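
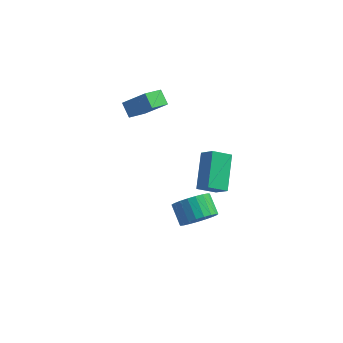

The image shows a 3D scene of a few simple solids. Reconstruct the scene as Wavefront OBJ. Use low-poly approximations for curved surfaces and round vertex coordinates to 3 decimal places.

v -1.361 -0.963 1.581
v -1.793 -2.111 2.121
v -1.925 -0.469 2.18
v -2.358 -1.616 2.72
v -0.122 -0.904 2.7
v -0.555 -2.051 3.24
v -0.687 -0.409 3.299
v -1.119 -1.557 3.839
v 3.692 -4.335 -0.231
v 2.859 -4.913 0.332
v 3.32 -2.599 0.998
v 2.487 -3.177 1.562
v 4.413 -4.683 0.478
v 3.58 -5.261 1.042
v 4.041 -2.947 1.708
v 3.208 -3.525 2.271
v 2.51 -3.456 -3.889
v 3.355 -3.205 -3.318
v 2.615 -2.434 -2.56
v 1.77 -2.684 -3.131
v 3.36 -2.897 -3.627
v 2.62 -2.126 -2.87
v 3.218 -2.685 -3.981
v 2.478 -1.914 -3.224
v 2.953 -2.607 -4.32
v 2.213 -1.836 -3.562
v 2.612 -2.675 -4.584
v 1.872 -1.904 -3.826
v 2.254 -2.878 -4.727
v 1.513 -2.107 -3.97
v 1.939 -3.181 -4.726
v 1.199 -2.41 -3.969
v 1.724 -3.532 -4.58
v 0.983 -2.761 -3.823
v 1.644 -3.869 -4.314
v 0.904 -3.098 -3.557
v 1.714 -4.135 -3.975
v 0.974 -3.364 -3.218
v 1.922 -4.283 -3.621
v 1.182 -3.512 -2.864
v 2.231 -4.288 -3.313
v 1.491 -3.517 -2.556
v 2.589 -4.15 -3.105
v 1.849 -3.378 -2.347
v 2.933 -3.891 -3.032
v 2.193 -3.12 -2.275
v 3.204 -3.557 -3.107
v 2.464 -2.786 -2.35
f 2 4 1
f 5 2 1
f 1 4 3
f 3 5 1
f 2 8 4
f 6 2 5
f 6 8 2
f 4 8 3
f 7 5 3
f 3 8 7
f 7 6 5
f 8 6 7
f 10 12 9
f 13 10 9
f 9 12 11
f 11 13 9
f 10 16 12
f 14 10 13
f 14 16 10
f 12 16 11
f 15 13 11
f 11 16 15
f 15 14 13
f 16 14 15
f 18 17 21
f 18 21 19
f 19 21 22
f 19 22 20
f 21 17 23
f 21 23 22
f 22 23 24
f 22 24 20
f 23 17 25
f 23 25 24
f 24 25 26
f 24 26 20
f 25 17 27
f 25 27 26
f 26 27 28
f 26 28 20
f 27 17 29
f 27 29 28
f 28 29 30
f 28 30 20
f 29 17 31
f 29 31 30
f 30 31 32
f 30 32 20
f 31 17 33
f 31 33 32
f 32 33 34
f 32 34 20
f 33 17 35
f 33 35 34
f 34 35 36
f 34 36 20
f 35 17 37
f 35 37 36
f 36 37 38
f 36 38 20
f 37 17 39
f 37 39 38
f 38 39 40
f 38 40 20
f 39 17 41
f 39 41 40
f 40 41 42
f 40 42 20
f 41 17 43
f 41 43 42
f 42 43 44
f 42 44 20
f 43 17 45
f 43 45 44
f 44 45 46
f 44 46 20
f 45 17 47
f 45 47 46
f 46 47 48
f 46 48 20
f 47 17 18
f 47 18 48
f 48 18 19
f 48 19 20



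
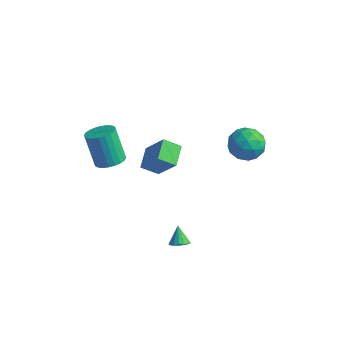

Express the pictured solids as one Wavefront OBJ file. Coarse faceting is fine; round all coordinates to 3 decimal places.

v 0.767 -1.875 -3.528
v 1.243 -1.548 -3.471
v 0.313 -1.365 -2.652
v 1.063 -1.392 -3.655
v 0.804 -1.366 -3.804
v 0.535 -1.476 -3.88
v 0.329 -1.693 -3.861
v 0.239 -1.959 -3.753
v 0.291 -2.202 -3.584
v 0.471 -2.357 -3.401
v 0.73 -2.383 -3.251
v 0.999 -2.273 -3.176
v 1.206 -2.056 -3.194
v 1.295 -1.791 -3.303
v 1.299 4.078 0.903
v 2.079 4.09 1.669
v 1.121 2.33 1.111
v 1.901 2.342 1.877
v 0.932 2.807 2.077
v 1.042 3.887 1.948
v 2.158 2.533 0.832
v 2.268 3.613 0.703
v 2.61 3.135 1.625
v 1.852 3.304 2.395
v 1.348 3.116 0.385
v 0.59 3.285 1.155
v 1.705 4.237 1.267
v 1.495 2.183 1.513
v 0.925 2.456 1.63
v 1.384 2.463 2.08
v 1.095 4.118 1.432
v 1.554 4.125 1.882
v 0.879 3.371 2.122
v 1.646 2.295 0.898
v 2.105 2.302 1.348
v 1.816 3.957 0.7
v 2.275 3.964 1.15
v 2.321 3.049 0.658
v 2.476 3.683 1.692
v 2.371 2.656 1.814
v 2.522 2.768 1.2
v 2.587 3.403 1.124
v 2.03 3.782 2.144
v 1.925 2.755 2.267
v 1.355 3.028 2.384
v 1.42 3.663 2.309
v 2.342 3.221 2.118
v 1.275 3.665 0.513
v 1.17 2.638 0.636
v 1.78 2.757 0.471
v 1.845 3.392 0.396
v 0.829 3.764 0.966
v 0.724 2.737 1.088
v 0.613 3.017 1.656
v 0.678 3.652 1.58
v 0.858 3.199 0.662
v -2.762 -0.353 -0.171
v -3.222 0.824 0.245
v -1.957 0.167 -0.75
v -2.417 1.344 -0.334
v -1.563 -0.444 1.414
v -2.023 0.733 1.83
v -0.758 0.076 0.835
v -1.218 1.253 1.251
v -2.748 -3.015 2.792
v -2.004 -3.147 3.159
v -2.828 -2.856 4.935
v -3.572 -2.725 4.568
v -1.994 -2.823 3.11
v -2.819 -2.532 4.886
v -2.1 -2.528 3.013
v -2.925 -2.238 4.789
v -2.304 -2.308 2.882
v -3.129 -2.017 4.658
v -2.576 -2.195 2.737
v -3.4 -1.904 4.514
v -2.874 -2.207 2.601
v -3.698 -1.916 4.378
v -3.152 -2.342 2.494
v -3.977 -2.052 4.27
v -3.369 -2.58 2.432
v -4.194 -2.289 4.209
v -3.492 -2.884 2.425
v -4.316 -2.593 4.201
v -3.501 -3.208 2.474
v -4.326 -2.917 4.25
v -3.395 -3.502 2.571
v -4.22 -3.212 4.347
v -3.191 -3.723 2.702
v -4.016 -3.432 4.478
v -2.92 -3.836 2.846
v -3.744 -3.545 4.623
v -2.622 -3.824 2.982
v -3.446 -3.533 4.759
v -2.343 -3.688 3.09
v -3.168 -3.398 4.866
v -2.126 -3.451 3.151
v -2.951 -3.16 4.928
f 2 1 4
f 2 4 3
f 4 1 5
f 4 5 3
f 5 1 6
f 5 6 3
f 6 1 7
f 6 7 3
f 7 1 8
f 7 8 3
f 8 1 9
f 8 9 3
f 9 1 10
f 9 10 3
f 10 1 11
f 10 11 3
f 11 1 12
f 11 12 3
f 12 1 13
f 12 13 3
f 13 1 14
f 13 14 3
f 14 1 2
f 14 2 3
f 15 52 31
f 52 26 55
f 31 55 20
f 52 55 31
f 15 31 27
f 31 20 32
f 27 32 16
f 31 32 27
f 15 27 36
f 27 16 37
f 36 37 22
f 27 37 36
f 15 36 48
f 36 22 51
f 48 51 25
f 36 51 48
f 15 48 52
f 48 25 56
f 52 56 26
f 48 56 52
f 16 32 43
f 32 20 46
f 43 46 24
f 32 46 43
f 20 55 33
f 55 26 54
f 33 54 19
f 55 54 33
f 26 56 53
f 56 25 49
f 53 49 17
f 56 49 53
f 25 51 50
f 51 22 38
f 50 38 21
f 51 38 50
f 22 37 42
f 37 16 39
f 42 39 23
f 37 39 42
f 18 44 30
f 44 24 45
f 30 45 19
f 44 45 30
f 18 30 28
f 30 19 29
f 28 29 17
f 30 29 28
f 18 28 35
f 28 17 34
f 35 34 21
f 28 34 35
f 18 35 40
f 35 21 41
f 40 41 23
f 35 41 40
f 18 40 44
f 40 23 47
f 44 47 24
f 40 47 44
f 19 45 33
f 45 24 46
f 33 46 20
f 45 46 33
f 17 29 53
f 29 19 54
f 53 54 26
f 29 54 53
f 21 34 50
f 34 17 49
f 50 49 25
f 34 49 50
f 23 41 42
f 41 21 38
f 42 38 22
f 41 38 42
f 24 47 43
f 47 23 39
f 43 39 16
f 47 39 43
f 58 60 57
f 61 58 57
f 57 60 59
f 59 61 57
f 58 64 60
f 62 58 61
f 62 64 58
f 60 64 59
f 63 61 59
f 59 64 63
f 63 62 61
f 64 62 63
f 66 65 69
f 66 69 67
f 67 69 70
f 67 70 68
f 69 65 71
f 69 71 70
f 70 71 72
f 70 72 68
f 71 65 73
f 71 73 72
f 72 73 74
f 72 74 68
f 73 65 75
f 73 75 74
f 74 75 76
f 74 76 68
f 75 65 77
f 75 77 76
f 76 77 78
f 76 78 68
f 77 65 79
f 77 79 78
f 78 79 80
f 78 80 68
f 79 65 81
f 79 81 80
f 80 81 82
f 80 82 68
f 81 65 83
f 81 83 82
f 82 83 84
f 82 84 68
f 83 65 85
f 83 85 84
f 84 85 86
f 84 86 68
f 85 65 87
f 85 87 86
f 86 87 88
f 86 88 68
f 87 65 89
f 87 89 88
f 88 89 90
f 88 90 68
f 89 65 91
f 89 91 90
f 90 91 92
f 90 92 68
f 91 65 93
f 91 93 92
f 92 93 94
f 92 94 68
f 93 65 95
f 93 95 94
f 94 95 96
f 94 96 68
f 95 65 97
f 95 97 96
f 96 97 98
f 96 98 68
f 97 65 66
f 97 66 98
f 98 66 67
f 98 67 68



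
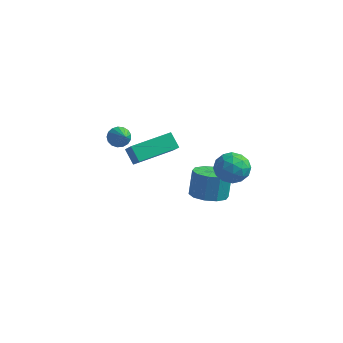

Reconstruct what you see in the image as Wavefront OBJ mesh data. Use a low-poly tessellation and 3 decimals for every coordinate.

v -1.897 0.564 1.708
v -1.573 0.396 1.195
v -1.023 -0.264 2.532
v -1.431 0.644 1.292
v -1.395 0.873 1.485
v -1.475 1.031 1.729
v -1.652 1.083 1.968
v -1.885 1.015 2.147
v -2.12 0.845 2.226
v -2.305 0.61 2.186
v -2.396 0.364 2.036
v -2.373 0.165 1.812
v -2.241 0.057 1.563
v -2.031 0.065 1.347
v -1.789 0.188 1.215
v 0.174 -2.444 3.492
v 0.804 -2.981 4.291
v 1.351 -0.676 3.751
v 1.982 -1.213 4.549
v 0.778 -2.747 2.811
v 1.409 -3.284 3.609
v 1.956 -0.979 3.069
v 2.586 -1.516 3.868
v 3.22 1.895 0.386
v 4.139 1.961 0.056
v 3.721 1.019 1.604
v 4.64 1.085 1.274
v 4.191 1.876 1.635
v 3.882 2.417 0.882
v 3.978 0.563 0.778
v 3.669 1.104 0.025
v 4.607 1.138 0.298
v 4.739 1.949 0.828
v 3.121 1.031 0.832
v 3.253 1.842 1.362
v 3.636 2.005 0.114
v 4.224 0.975 1.546
v 3.961 1.44 1.758
v 4.501 1.479 1.564
v 3.485 2.273 0.599
v 4.024 2.312 0.405
v 4.055 2.262 1.334
v 3.836 0.668 1.255
v 4.375 0.707 1.061
v 3.359 1.501 0.096
v 3.899 1.54 -0.098
v 3.805 0.718 0.326
v 4.451 1.56 0.063
v 4.745 1.045 0.779
v 4.356 0.738 0.487
v 4.174 1.056 0.044
v 4.528 2.037 0.374
v 4.822 1.522 1.09
v 4.559 1.987 1.302
v 4.377 2.305 0.859
v 4.803 1.553 0.516
v 3.038 1.458 0.57
v 3.332 0.943 1.286
v 3.483 0.675 0.801
v 3.301 0.993 0.358
v 3.115 1.935 0.881
v 3.409 1.42 1.597
v 3.686 1.924 1.616
v 3.504 2.242 1.173
v 3.057 1.427 1.144
v 1.725 3.331 -3.38
v 2.502 2.707 -3.121
v 2.432 3.224 -1.661
v 1.655 3.849 -1.92
v 2.75 3.263 -3.306
v 2.68 3.78 -1.847
v 2.607 3.845 -3.52
v 2.536 4.363 -2.06
v 2.126 4.231 -3.68
v 2.056 4.749 -2.22
v 1.493 4.273 -3.725
v 1.423 4.791 -2.266
v 0.948 3.956 -3.639
v 0.878 4.473 -2.179
v 0.7 3.4 -3.453
v 0.63 3.917 -1.994
v 0.844 2.817 -3.24
v 0.773 3.335 -1.78
v 1.324 2.431 -3.08
v 1.254 2.949 -1.62
v 1.957 2.389 -3.034
v 1.887 2.907 -1.575
f 2 1 4
f 2 4 3
f 4 1 5
f 4 5 3
f 5 1 6
f 5 6 3
f 6 1 7
f 6 7 3
f 7 1 8
f 7 8 3
f 8 1 9
f 8 9 3
f 9 1 10
f 9 10 3
f 10 1 11
f 10 11 3
f 11 1 12
f 11 12 3
f 12 1 13
f 12 13 3
f 13 1 14
f 13 14 3
f 14 1 15
f 14 15 3
f 15 1 2
f 15 2 3
f 17 19 16
f 20 17 16
f 16 19 18
f 18 20 16
f 17 23 19
f 21 17 20
f 21 23 17
f 19 23 18
f 22 20 18
f 18 23 22
f 22 21 20
f 23 21 22
f 24 61 40
f 61 35 64
f 40 64 29
f 61 64 40
f 24 40 36
f 40 29 41
f 36 41 25
f 40 41 36
f 24 36 45
f 36 25 46
f 45 46 31
f 36 46 45
f 24 45 57
f 45 31 60
f 57 60 34
f 45 60 57
f 24 57 61
f 57 34 65
f 61 65 35
f 57 65 61
f 25 41 52
f 41 29 55
f 52 55 33
f 41 55 52
f 29 64 42
f 64 35 63
f 42 63 28
f 64 63 42
f 35 65 62
f 65 34 58
f 62 58 26
f 65 58 62
f 34 60 59
f 60 31 47
f 59 47 30
f 60 47 59
f 31 46 51
f 46 25 48
f 51 48 32
f 46 48 51
f 27 53 39
f 53 33 54
f 39 54 28
f 53 54 39
f 27 39 37
f 39 28 38
f 37 38 26
f 39 38 37
f 27 37 44
f 37 26 43
f 44 43 30
f 37 43 44
f 27 44 49
f 44 30 50
f 49 50 32
f 44 50 49
f 27 49 53
f 49 32 56
f 53 56 33
f 49 56 53
f 28 54 42
f 54 33 55
f 42 55 29
f 54 55 42
f 26 38 62
f 38 28 63
f 62 63 35
f 38 63 62
f 30 43 59
f 43 26 58
f 59 58 34
f 43 58 59
f 32 50 51
f 50 30 47
f 51 47 31
f 50 47 51
f 33 56 52
f 56 32 48
f 52 48 25
f 56 48 52
f 67 66 70
f 67 70 68
f 68 70 71
f 68 71 69
f 70 66 72
f 70 72 71
f 71 72 73
f 71 73 69
f 72 66 74
f 72 74 73
f 73 74 75
f 73 75 69
f 74 66 76
f 74 76 75
f 75 76 77
f 75 77 69
f 76 66 78
f 76 78 77
f 77 78 79
f 77 79 69
f 78 66 80
f 78 80 79
f 79 80 81
f 79 81 69
f 80 66 82
f 80 82 81
f 81 82 83
f 81 83 69
f 82 66 84
f 82 84 83
f 83 84 85
f 83 85 69
f 84 66 86
f 84 86 85
f 85 86 87
f 85 87 69
f 86 66 67
f 86 67 87
f 87 67 68
f 87 68 69



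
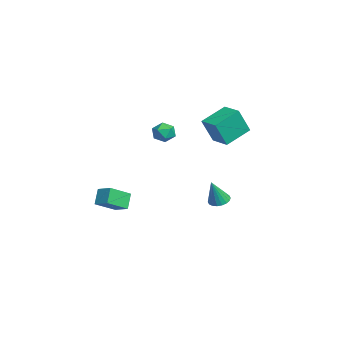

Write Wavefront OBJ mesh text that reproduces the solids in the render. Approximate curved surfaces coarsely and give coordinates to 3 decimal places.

v 3.662 -1.097 4.311
v 4.138 -1.053 3.765
v 3.662 -2.267 4.215
v 4.138 -2.223 3.669
v 4.343 -2.053 4.344
v 4.343 -1.33 4.403
v 3.457 -1.99 3.577
v 3.457 -1.267 3.636
v 4.011 -1.605 3.311
v 4.559 -1.644 3.785
v 3.241 -1.676 4.195
v 3.789 -1.715 4.669
v -1.161 1.732 1.307
v -0.872 1.023 2.936
v -1.972 3.178 2.081
v -1.683 2.469 3.71
v 0.003 2.351 1.37
v 0.292 1.642 2.999
v -0.808 3.797 2.144
v -0.519 3.088 3.773
v 1.001 1.791 -2.507
v 1.567 2.128 -2.545
v 1.419 1.269 -0.933
v 1.382 2.325 -2.431
v 1.121 2.416 -2.331
v 0.836 2.383 -2.266
v 0.584 2.233 -2.249
v 0.415 1.996 -2.283
v 0.362 1.718 -2.362
v 0.435 1.454 -2.469
v 0.621 1.258 -2.583
v 0.882 1.167 -2.683
v 1.166 1.199 -2.747
v 1.418 1.349 -2.764
v 1.588 1.587 -2.73
v 1.641 1.865 -2.652
v -2.903 -3.722 -4.703
v -2.249 -4.963 -3.893
v -3.564 -3.471 -3.784
v -2.91 -4.712 -2.974
v -2.13 -3.068 -4.326
v -1.476 -4.309 -3.516
v -2.791 -2.817 -3.407
v -2.137 -4.058 -2.597
f 1 12 6
f 1 6 2
f 1 2 8
f 1 8 11
f 1 11 12
f 2 6 10
f 6 12 5
f 12 11 3
f 11 8 7
f 8 2 9
f 4 10 5
f 4 5 3
f 4 3 7
f 4 7 9
f 4 9 10
f 5 10 6
f 3 5 12
f 7 3 11
f 9 7 8
f 10 9 2
f 14 16 13
f 17 14 13
f 13 16 15
f 15 17 13
f 14 20 16
f 18 14 17
f 18 20 14
f 16 20 15
f 19 17 15
f 15 20 19
f 19 18 17
f 20 18 19
f 22 21 24
f 22 24 23
f 24 21 25
f 24 25 23
f 25 21 26
f 25 26 23
f 26 21 27
f 26 27 23
f 27 21 28
f 27 28 23
f 28 21 29
f 28 29 23
f 29 21 30
f 29 30 23
f 30 21 31
f 30 31 23
f 31 21 32
f 31 32 23
f 32 21 33
f 32 33 23
f 33 21 34
f 33 34 23
f 34 21 35
f 34 35 23
f 35 21 36
f 35 36 23
f 36 21 22
f 36 22 23
f 38 40 37
f 41 38 37
f 37 40 39
f 39 41 37
f 38 44 40
f 42 38 41
f 42 44 38
f 40 44 39
f 43 41 39
f 39 44 43
f 43 42 41
f 44 42 43



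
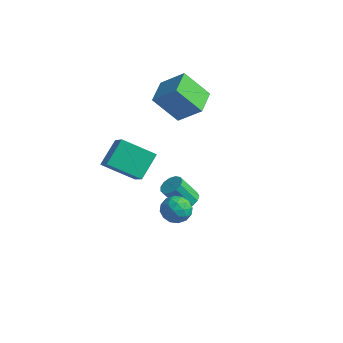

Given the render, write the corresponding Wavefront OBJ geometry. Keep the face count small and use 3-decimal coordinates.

v 0.36 -2.79 0.213
v 1.092 -2.828 -0.318
v 0.888 -3.892 1.018
v 1.62 -3.93 0.487
v 1.493 -3.22 1.033
v 1.167 -2.539 0.536
v 0.813 -4.181 0.164
v 0.487 -3.5 -0.333
v 1.372 -3.687 -0.348
v 1.792 -3.093 0.189
v 0.188 -3.627 0.511
v 0.608 -3.033 1.048
v 0.68 -2.712 -0.123
v 1.3 -4.008 0.823
v 1.226 -3.591 1.144
v 1.656 -3.613 0.832
v 0.724 -2.543 0.379
v 1.154 -2.565 0.067
v 1.39 -2.795 0.861
v 0.826 -4.155 0.633
v 1.256 -4.177 0.321
v 0.324 -3.107 -0.132
v 0.754 -3.129 -0.444
v 0.59 -3.925 -0.161
v 1.274 -3.239 -0.453
v 1.584 -3.887 0.02
v 1.11 -4.035 -0.169
v 0.919 -3.634 -0.462
v 1.521 -2.89 -0.137
v 1.831 -3.538 0.336
v 1.757 -3.121 0.657
v 1.565 -2.721 0.365
v 1.686 -3.396 -0.155
v 0.149 -3.182 0.364
v 0.459 -3.83 0.837
v 0.415 -3.999 0.335
v 0.223 -3.599 0.043
v 0.396 -2.833 0.68
v 0.706 -3.481 1.153
v 1.061 -3.086 1.162
v 0.87 -2.685 0.869
v 0.294 -3.324 0.855
v -3.188 -3.907 2.273
v -3.285 -2.528 3.379
v -4.3 -3.135 1.213
v -4.397 -1.756 2.318
v -1.583 -2.984 1.262
v -1.68 -1.605 2.367
v -2.695 -2.212 0.201
v -2.792 -0.833 1.307
v -2.314 1.958 -4.112
v -1.652 1.956 -3.804
v -2.324 1.28 -2.361
v -2.986 1.282 -2.668
v -1.821 2.32 -3.712
v -2.494 1.643 -2.269
v -2.147 2.569 -3.748
v -2.819 1.892 -2.304
v -2.525 2.624 -3.898
v -3.198 1.947 -2.455
v -2.837 2.467 -4.117
v -3.51 1.791 -2.674
v -2.982 2.149 -4.334
v -3.655 1.473 -2.89
v -2.915 1.771 -4.48
v -3.588 1.094 -3.037
v -2.658 1.452 -4.509
v -3.33 0.775 -3.066
v -2.29 1.293 -4.412
v -2.963 0.617 -2.969
v -1.931 1.346 -4.22
v -2.603 0.67 -2.777
v -1.693 1.593 -3.993
v -2.365 0.917 -2.55
v -3.75 2.87 1.479
v -4.962 2.107 3.096
v -4.397 4.443 1.736
v -5.609 3.68 3.353
v -2.371 3.24 2.687
v -3.583 2.477 4.304
v -3.018 4.813 2.944
v -4.23 4.05 4.561
f 1 38 17
f 38 12 41
f 17 41 6
f 38 41 17
f 1 17 13
f 17 6 18
f 13 18 2
f 17 18 13
f 1 13 22
f 13 2 23
f 22 23 8
f 13 23 22
f 1 22 34
f 22 8 37
f 34 37 11
f 22 37 34
f 1 34 38
f 34 11 42
f 38 42 12
f 34 42 38
f 2 18 29
f 18 6 32
f 29 32 10
f 18 32 29
f 6 41 19
f 41 12 40
f 19 40 5
f 41 40 19
f 12 42 39
f 42 11 35
f 39 35 3
f 42 35 39
f 11 37 36
f 37 8 24
f 36 24 7
f 37 24 36
f 8 23 28
f 23 2 25
f 28 25 9
f 23 25 28
f 4 30 16
f 30 10 31
f 16 31 5
f 30 31 16
f 4 16 14
f 16 5 15
f 14 15 3
f 16 15 14
f 4 14 21
f 14 3 20
f 21 20 7
f 14 20 21
f 4 21 26
f 21 7 27
f 26 27 9
f 21 27 26
f 4 26 30
f 26 9 33
f 30 33 10
f 26 33 30
f 5 31 19
f 31 10 32
f 19 32 6
f 31 32 19
f 3 15 39
f 15 5 40
f 39 40 12
f 15 40 39
f 7 20 36
f 20 3 35
f 36 35 11
f 20 35 36
f 9 27 28
f 27 7 24
f 28 24 8
f 27 24 28
f 10 33 29
f 33 9 25
f 29 25 2
f 33 25 29
f 44 46 43
f 47 44 43
f 43 46 45
f 45 47 43
f 44 50 46
f 48 44 47
f 48 50 44
f 46 50 45
f 49 47 45
f 45 50 49
f 49 48 47
f 50 48 49
f 52 51 55
f 52 55 53
f 53 55 56
f 53 56 54
f 55 51 57
f 55 57 56
f 56 57 58
f 56 58 54
f 57 51 59
f 57 59 58
f 58 59 60
f 58 60 54
f 59 51 61
f 59 61 60
f 60 61 62
f 60 62 54
f 61 51 63
f 61 63 62
f 62 63 64
f 62 64 54
f 63 51 65
f 63 65 64
f 64 65 66
f 64 66 54
f 65 51 67
f 65 67 66
f 66 67 68
f 66 68 54
f 67 51 69
f 67 69 68
f 68 69 70
f 68 70 54
f 69 51 71
f 69 71 70
f 70 71 72
f 70 72 54
f 71 51 73
f 71 73 72
f 72 73 74
f 72 74 54
f 73 51 52
f 73 52 74
f 74 52 53
f 74 53 54
f 76 78 75
f 79 76 75
f 75 78 77
f 77 79 75
f 76 82 78
f 80 76 79
f 80 82 76
f 78 82 77
f 81 79 77
f 77 82 81
f 81 80 79
f 82 80 81



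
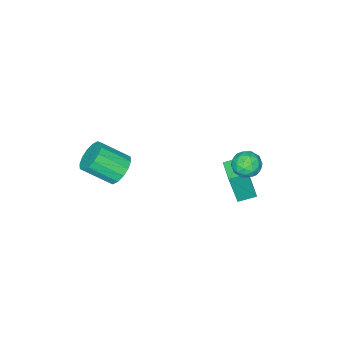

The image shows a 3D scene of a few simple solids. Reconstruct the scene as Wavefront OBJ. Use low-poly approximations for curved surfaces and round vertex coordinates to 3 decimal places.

v -0.934 4.268 2.953
v -0.449 3.704 3.299
v -1.231 3.416 1.981
v -0.746 2.852 2.327
v -1.446 3.072 2.694
v -1.262 3.598 3.295
v -0.418 3.522 1.985
v -0.234 4.048 2.586
v -0.13 3.243 2.701
v -0.765 2.965 3.139
v -0.915 4.155 2.141
v -1.55 3.877 2.579
v -0.665 4.061 3.212
v -1.015 3.059 2.068
v -1.426 3.188 2.284
v -1.141 2.857 2.487
v -1.143 3.999 3.209
v -0.858 3.667 3.412
v -1.444 3.295 3.057
v -0.822 3.453 1.868
v -0.537 3.121 2.071
v -0.539 4.263 2.793
v -0.254 3.932 2.996
v -0.236 3.825 2.223
v -0.193 3.459 3.063
v -0.367 2.958 2.491
v -0.175 3.351 2.291
v -0.067 3.661 2.644
v -0.566 3.295 3.32
v -0.741 2.794 2.749
v -1.152 2.923 2.965
v -1.044 3.233 3.318
v -0.378 3.024 2.969
v -0.939 4.326 2.531
v -1.114 3.825 1.96
v -0.636 3.887 1.962
v -0.528 4.197 2.315
v -1.313 4.162 2.789
v -1.487 3.661 2.217
v -1.613 3.459 2.636
v -1.505 3.769 2.989
v -1.302 4.096 2.311
v -2.822 2.103 -1.337
v -2.423 1.806 0.704
v -2.059 3.228 -1.322
v -1.66 2.931 0.718
v -2 1.549 -1.578
v -1.601 1.252 0.462
v -1.237 2.674 -1.564
v -0.838 2.377 0.477
v 2.293 -2.185 0.181
v 2.658 -2.609 -0.587
v 3.612 -3.739 0.491
v 3.247 -3.315 1.259
v 2.971 -2.245 -0.482
v 3.925 -3.375 0.596
v 3.103 -1.864 -0.199
v 4.056 -2.994 0.879
v 3.017 -1.57 0.186
v 3.971 -2.7 1.263
v 2.738 -1.44 0.569
v 3.691 -2.57 1.647
v 2.339 -1.51 0.848
v 3.293 -2.64 1.926
v 1.928 -1.761 0.949
v 2.882 -2.891 2.027
v 1.615 -2.125 0.844
v 2.569 -3.255 1.922
v 1.484 -2.506 0.561
v 2.437 -3.636 1.639
v 1.569 -2.8 0.177
v 2.523 -3.93 1.254
v 1.849 -2.93 -0.207
v 2.802 -4.06 0.871
v 2.247 -2.86 -0.486
v 3.201 -3.99 0.592
f 1 38 17
f 38 12 41
f 17 41 6
f 38 41 17
f 1 17 13
f 17 6 18
f 13 18 2
f 17 18 13
f 1 13 22
f 13 2 23
f 22 23 8
f 13 23 22
f 1 22 34
f 22 8 37
f 34 37 11
f 22 37 34
f 1 34 38
f 34 11 42
f 38 42 12
f 34 42 38
f 2 18 29
f 18 6 32
f 29 32 10
f 18 32 29
f 6 41 19
f 41 12 40
f 19 40 5
f 41 40 19
f 12 42 39
f 42 11 35
f 39 35 3
f 42 35 39
f 11 37 36
f 37 8 24
f 36 24 7
f 37 24 36
f 8 23 28
f 23 2 25
f 28 25 9
f 23 25 28
f 4 30 16
f 30 10 31
f 16 31 5
f 30 31 16
f 4 16 14
f 16 5 15
f 14 15 3
f 16 15 14
f 4 14 21
f 14 3 20
f 21 20 7
f 14 20 21
f 4 21 26
f 21 7 27
f 26 27 9
f 21 27 26
f 4 26 30
f 26 9 33
f 30 33 10
f 26 33 30
f 5 31 19
f 31 10 32
f 19 32 6
f 31 32 19
f 3 15 39
f 15 5 40
f 39 40 12
f 15 40 39
f 7 20 36
f 20 3 35
f 36 35 11
f 20 35 36
f 9 27 28
f 27 7 24
f 28 24 8
f 27 24 28
f 10 33 29
f 33 9 25
f 29 25 2
f 33 25 29
f 44 46 43
f 47 44 43
f 43 46 45
f 45 47 43
f 44 50 46
f 48 44 47
f 48 50 44
f 46 50 45
f 49 47 45
f 45 50 49
f 49 48 47
f 50 48 49
f 52 51 55
f 52 55 53
f 53 55 56
f 53 56 54
f 55 51 57
f 55 57 56
f 56 57 58
f 56 58 54
f 57 51 59
f 57 59 58
f 58 59 60
f 58 60 54
f 59 51 61
f 59 61 60
f 60 61 62
f 60 62 54
f 61 51 63
f 61 63 62
f 62 63 64
f 62 64 54
f 63 51 65
f 63 65 64
f 64 65 66
f 64 66 54
f 65 51 67
f 65 67 66
f 66 67 68
f 66 68 54
f 67 51 69
f 67 69 68
f 68 69 70
f 68 70 54
f 69 51 71
f 69 71 70
f 70 71 72
f 70 72 54
f 71 51 73
f 71 73 72
f 72 73 74
f 72 74 54
f 73 51 75
f 73 75 74
f 74 75 76
f 74 76 54
f 75 51 52
f 75 52 76
f 76 52 53
f 76 53 54



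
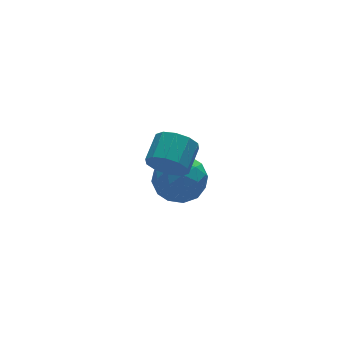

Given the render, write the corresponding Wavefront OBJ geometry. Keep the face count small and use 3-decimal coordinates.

v -0.429 -0.105 0.864
v 0.034 -0.258 0.255
v 0.832 0.431 0.687
v 0.369 0.585 1.296
v -0.237 0.125 0.143
v 0.561 0.815 0.576
v -0.581 0.42 0.307
v 0.217 1.11 0.74
v -0.867 0.515 0.684
v -0.069 1.205 1.116
v -0.986 0.373 1.129
v -0.188 1.063 1.561
v -0.892 0.049 1.473
v -0.094 0.738 1.905
v -0.621 -0.335 1.584
v 0.177 0.355 2.017
v -0.277 -0.63 1.42
v 0.521 0.06 1.853
v 0.009 -0.725 1.044
v 0.807 -0.035 1.476
v 0.128 -0.583 0.599
v 0.926 0.107 1.031
v 1.187 3.102 -2.227
v 1.764 3.164 -3.129
v 1.116 1.376 -2.391
v 1.693 1.438 -3.293
v 2.149 1.663 -2.348
v 2.192 2.73 -2.247
v 0.688 1.81 -3.273
v 0.731 2.877 -3.172
v 1.455 2.366 -3.775
v 2.358 2.275 -3.204
v 0.522 2.265 -2.316
v 1.425 2.174 -1.745
v 1.481 3.285 -2.664
v 1.399 1.255 -2.856
v 1.666 1.388 -2.301
v 2.006 1.424 -2.831
v 1.733 3.029 -2.145
v 2.072 3.066 -2.676
v 2.299 2.184 -2.216
v 0.808 1.474 -2.844
v 1.147 1.511 -3.375
v 0.874 3.116 -2.689
v 1.214 3.152 -3.219
v 0.581 2.356 -3.304
v 1.639 2.852 -3.574
v 1.598 1.837 -3.67
v 1.007 2.056 -3.658
v 1.032 2.683 -3.599
v 2.17 2.798 -3.238
v 2.129 1.784 -3.334
v 2.396 1.916 -2.779
v 2.422 2.543 -2.719
v 1.989 2.329 -3.618
v 0.751 2.756 -2.186
v 0.71 1.742 -2.282
v 0.458 1.997 -2.801
v 0.484 2.624 -2.741
v 1.282 2.703 -1.85
v 1.241 1.688 -1.946
v 1.848 1.857 -1.921
v 1.873 2.484 -1.862
v 0.891 2.211 -1.902
f 2 1 5
f 2 5 3
f 3 5 6
f 3 6 4
f 5 1 7
f 5 7 6
f 6 7 8
f 6 8 4
f 7 1 9
f 7 9 8
f 8 9 10
f 8 10 4
f 9 1 11
f 9 11 10
f 10 11 12
f 10 12 4
f 11 1 13
f 11 13 12
f 12 13 14
f 12 14 4
f 13 1 15
f 13 15 14
f 14 15 16
f 14 16 4
f 15 1 17
f 15 17 16
f 16 17 18
f 16 18 4
f 17 1 19
f 17 19 18
f 18 19 20
f 18 20 4
f 19 1 21
f 19 21 20
f 20 21 22
f 20 22 4
f 21 1 2
f 21 2 22
f 22 2 3
f 22 3 4
f 23 60 39
f 60 34 63
f 39 63 28
f 60 63 39
f 23 39 35
f 39 28 40
f 35 40 24
f 39 40 35
f 23 35 44
f 35 24 45
f 44 45 30
f 35 45 44
f 23 44 56
f 44 30 59
f 56 59 33
f 44 59 56
f 23 56 60
f 56 33 64
f 60 64 34
f 56 64 60
f 24 40 51
f 40 28 54
f 51 54 32
f 40 54 51
f 28 63 41
f 63 34 62
f 41 62 27
f 63 62 41
f 34 64 61
f 64 33 57
f 61 57 25
f 64 57 61
f 33 59 58
f 59 30 46
f 58 46 29
f 59 46 58
f 30 45 50
f 45 24 47
f 50 47 31
f 45 47 50
f 26 52 38
f 52 32 53
f 38 53 27
f 52 53 38
f 26 38 36
f 38 27 37
f 36 37 25
f 38 37 36
f 26 36 43
f 36 25 42
f 43 42 29
f 36 42 43
f 26 43 48
f 43 29 49
f 48 49 31
f 43 49 48
f 26 48 52
f 48 31 55
f 52 55 32
f 48 55 52
f 27 53 41
f 53 32 54
f 41 54 28
f 53 54 41
f 25 37 61
f 37 27 62
f 61 62 34
f 37 62 61
f 29 42 58
f 42 25 57
f 58 57 33
f 42 57 58
f 31 49 50
f 49 29 46
f 50 46 30
f 49 46 50
f 32 55 51
f 55 31 47
f 51 47 24
f 55 47 51



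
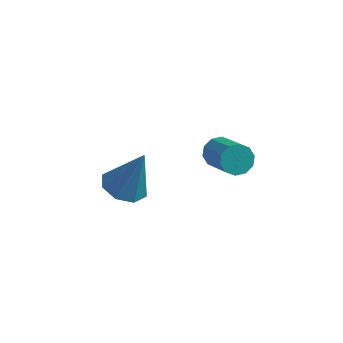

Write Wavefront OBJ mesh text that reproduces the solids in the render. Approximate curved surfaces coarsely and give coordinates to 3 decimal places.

v 2.089 2.007 0.11
v 2.423 1.861 -0.392
v 3.325 0.828 0.508
v 2.991 0.973 1.01
v 2.592 2.159 -0.219
v 3.494 1.125 0.68
v 2.569 2.398 0.079
v 3.471 1.365 0.979
v 2.363 2.488 0.389
v 3.264 1.455 1.289
v 2.052 2.394 0.593
v 2.953 1.361 1.492
v 1.755 2.152 0.612
v 2.657 1.119 1.512
v 1.586 1.855 0.44
v 2.488 0.821 1.339
v 1.609 1.615 0.141
v 2.511 0.582 1.041
v 1.816 1.525 -0.169
v 2.717 0.492 0.731
v 2.127 1.619 -0.372
v 3.028 0.586 0.527
v -1.403 2.181 -3.155
v -0.79 2.762 -3.464
v -0.717 2.419 -1.345
v -1.377 3.071 -3.282
v -1.98 2.859 -3.025
v -2.245 2.25 -2.844
v -2.017 1.6 -2.845
v -1.429 1.29 -3.028
v -0.826 1.502 -3.284
v -0.561 2.112 -3.465
f 2 1 5
f 2 5 3
f 3 5 6
f 3 6 4
f 5 1 7
f 5 7 6
f 6 7 8
f 6 8 4
f 7 1 9
f 7 9 8
f 8 9 10
f 8 10 4
f 9 1 11
f 9 11 10
f 10 11 12
f 10 12 4
f 11 1 13
f 11 13 12
f 12 13 14
f 12 14 4
f 13 1 15
f 13 15 14
f 14 15 16
f 14 16 4
f 15 1 17
f 15 17 16
f 16 17 18
f 16 18 4
f 17 1 19
f 17 19 18
f 18 19 20
f 18 20 4
f 19 1 21
f 19 21 20
f 20 21 22
f 20 22 4
f 21 1 2
f 21 2 22
f 22 2 3
f 22 3 4
f 24 23 26
f 24 26 25
f 26 23 27
f 26 27 25
f 27 23 28
f 27 28 25
f 28 23 29
f 28 29 25
f 29 23 30
f 29 30 25
f 30 23 31
f 30 31 25
f 31 23 32
f 31 32 25
f 32 23 24
f 32 24 25



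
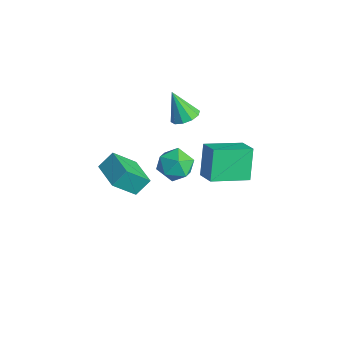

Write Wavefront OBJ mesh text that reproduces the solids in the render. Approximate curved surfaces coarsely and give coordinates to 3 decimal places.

v -4.565 -1.98 -2.545
v -4.567 -1.258 -1.853
v -4.492 -0.874 -3.699
v -4.493 -0.152 -3.007
v -3.027 -2.028 -2.493
v -3.028 -1.306 -1.801
v -2.953 -0.922 -3.647
v -2.955 -0.2 -2.955
v -2.934 1.501 1
v -2.467 1.902 1.311
v -3.546 1.159 2.36
v -2.806 2.143 1.219
v -3.195 2.138 1.043
v -3.483 1.89 0.85
v -3.562 1.493 0.715
v -3.401 1.099 0.689
v -3.061 0.859 0.782
v -2.673 0.863 0.958
v -2.384 1.111 1.15
v -2.305 1.508 1.285
v -1.292 -0.333 0.703
v -0.775 0.05 1.339
v -0.105 -0.57 -0.119
v 0.412 -0.187 0.517
v 0.018 -0.985 0.675
v -0.716 -0.839 1.184
v -0.164 0.319 0.036
v -0.898 0.465 0.545
v -0.079 0.453 0.927
v 0.034 -0.352 1.321
v -0.914 -0.168 -0.101
v -0.801 -0.973 0.293
v 1.004 2.152 2.34
v 0.734 0.444 2.805
v 1.951 2.125 2.792
v 1.682 0.418 3.257
v 1.638 1.682 0.983
v 1.369 -0.025 1.448
v 2.586 1.656 1.435
v 2.316 -0.052 1.9
f 2 4 1
f 5 2 1
f 1 4 3
f 3 5 1
f 2 8 4
f 6 2 5
f 6 8 2
f 4 8 3
f 7 5 3
f 3 8 7
f 7 6 5
f 8 6 7
f 10 9 12
f 10 12 11
f 12 9 13
f 12 13 11
f 13 9 14
f 13 14 11
f 14 9 15
f 14 15 11
f 15 9 16
f 15 16 11
f 16 9 17
f 16 17 11
f 17 9 18
f 17 18 11
f 18 9 19
f 18 19 11
f 19 9 20
f 19 20 11
f 20 9 10
f 20 10 11
f 21 32 26
f 21 26 22
f 21 22 28
f 21 28 31
f 21 31 32
f 22 26 30
f 26 32 25
f 32 31 23
f 31 28 27
f 28 22 29
f 24 30 25
f 24 25 23
f 24 23 27
f 24 27 29
f 24 29 30
f 25 30 26
f 23 25 32
f 27 23 31
f 29 27 28
f 30 29 22
f 34 36 33
f 37 34 33
f 33 36 35
f 35 37 33
f 34 40 36
f 38 34 37
f 38 40 34
f 36 40 35
f 39 37 35
f 35 40 39
f 39 38 37
f 40 38 39



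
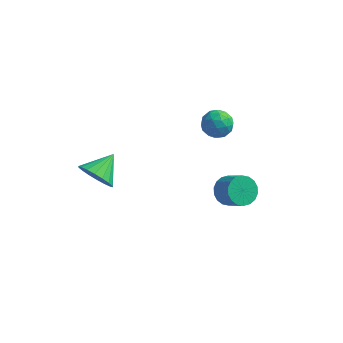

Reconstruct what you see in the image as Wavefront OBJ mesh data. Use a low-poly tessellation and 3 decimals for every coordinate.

v 3.041 1.526 -1.271
v 3.699 1.551 -1.884
v 4.637 0.959 -0.903
v 3.979 0.934 -0.289
v 3.733 1.906 -1.702
v 4.671 1.315 -0.721
v 3.63 2.186 -1.435
v 4.567 1.595 -0.454
v 3.411 2.335 -1.135
v 4.348 1.744 -0.154
v 3.118 2.324 -0.862
v 4.055 1.733 0.119
v 2.81 2.155 -0.67
v 3.747 1.564 0.311
v 2.548 1.861 -0.597
v 3.485 1.27 0.384
v 2.383 1.501 -0.657
v 3.321 0.909 0.324
v 2.349 1.145 -0.839
v 3.287 0.554 0.142
v 2.453 0.865 -1.106
v 3.39 0.274 -0.125
v 2.672 0.716 -1.406
v 3.609 0.125 -0.425
v 2.965 0.727 -1.679
v 3.902 0.136 -0.698
v 3.273 0.896 -1.871
v 4.21 0.305 -0.89
v 3.535 1.19 -1.944
v 4.472 0.599 -0.963
v -2.995 -1.951 1.622
v -2.05 -2.026 1.105
v -2.485 -0.589 2.358
v -2.316 -1.762 0.803
v -2.717 -1.537 0.664
v -3.173 -1.393 0.714
v -3.594 -1.36 0.944
v -3.896 -1.443 1.308
v -4.02 -1.628 1.734
v -3.941 -1.876 2.138
v -3.674 -2.139 2.44
v -3.274 -2.365 2.579
v -2.818 -2.508 2.529
v -2.397 -2.542 2.299
v -2.095 -2.458 1.935
v -1.971 -2.274 1.509
v 1.387 4.095 1.243
v 1.705 4.619 1.936
v 1.715 2.861 2.024
v 2.033 3.385 2.717
v 1.128 3.37 2.527
v 0.925 4.133 2.044
v 2.495 3.347 1.916
v 2.292 4.11 1.433
v 2.39 4.157 2.352
v 1.545 4.171 2.729
v 1.875 3.309 1.231
v 1.03 3.323 1.608
v 1.517 4.465 1.521
v 1.903 3.015 2.439
v 1.371 3.006 2.327
v 1.558 3.314 2.735
v 1.059 4.18 1.584
v 1.246 4.487 1.991
v 0.906 3.753 2.339
v 2.174 2.993 1.969
v 2.361 3.3 2.376
v 1.862 4.166 1.225
v 2.049 4.474 1.633
v 2.514 3.727 1.621
v 2.107 4.502 2.173
v 2.3 3.776 2.632
v 2.571 3.754 2.162
v 2.452 4.202 1.878
v 1.61 4.51 2.395
v 1.803 3.784 2.854
v 1.271 3.776 2.742
v 1.152 4.224 2.458
v 2.013 4.238 2.639
v 1.617 3.696 1.106
v 1.81 2.97 1.565
v 2.268 3.256 1.502
v 2.149 3.704 1.218
v 1.12 3.704 1.328
v 1.313 2.978 1.787
v 0.968 3.278 2.082
v 0.849 3.726 1.798
v 1.407 3.242 1.321
f 2 1 5
f 2 5 3
f 3 5 6
f 3 6 4
f 5 1 7
f 5 7 6
f 6 7 8
f 6 8 4
f 7 1 9
f 7 9 8
f 8 9 10
f 8 10 4
f 9 1 11
f 9 11 10
f 10 11 12
f 10 12 4
f 11 1 13
f 11 13 12
f 12 13 14
f 12 14 4
f 13 1 15
f 13 15 14
f 14 15 16
f 14 16 4
f 15 1 17
f 15 17 16
f 16 17 18
f 16 18 4
f 17 1 19
f 17 19 18
f 18 19 20
f 18 20 4
f 19 1 21
f 19 21 20
f 20 21 22
f 20 22 4
f 21 1 23
f 21 23 22
f 22 23 24
f 22 24 4
f 23 1 25
f 23 25 24
f 24 25 26
f 24 26 4
f 25 1 27
f 25 27 26
f 26 27 28
f 26 28 4
f 27 1 29
f 27 29 28
f 28 29 30
f 28 30 4
f 29 1 2
f 29 2 30
f 30 2 3
f 30 3 4
f 32 31 34
f 32 34 33
f 34 31 35
f 34 35 33
f 35 31 36
f 35 36 33
f 36 31 37
f 36 37 33
f 37 31 38
f 37 38 33
f 38 31 39
f 38 39 33
f 39 31 40
f 39 40 33
f 40 31 41
f 40 41 33
f 41 31 42
f 41 42 33
f 42 31 43
f 42 43 33
f 43 31 44
f 43 44 33
f 44 31 45
f 44 45 33
f 45 31 46
f 45 46 33
f 46 31 32
f 46 32 33
f 47 84 63
f 84 58 87
f 63 87 52
f 84 87 63
f 47 63 59
f 63 52 64
f 59 64 48
f 63 64 59
f 47 59 68
f 59 48 69
f 68 69 54
f 59 69 68
f 47 68 80
f 68 54 83
f 80 83 57
f 68 83 80
f 47 80 84
f 80 57 88
f 84 88 58
f 80 88 84
f 48 64 75
f 64 52 78
f 75 78 56
f 64 78 75
f 52 87 65
f 87 58 86
f 65 86 51
f 87 86 65
f 58 88 85
f 88 57 81
f 85 81 49
f 88 81 85
f 57 83 82
f 83 54 70
f 82 70 53
f 83 70 82
f 54 69 74
f 69 48 71
f 74 71 55
f 69 71 74
f 50 76 62
f 76 56 77
f 62 77 51
f 76 77 62
f 50 62 60
f 62 51 61
f 60 61 49
f 62 61 60
f 50 60 67
f 60 49 66
f 67 66 53
f 60 66 67
f 50 67 72
f 67 53 73
f 72 73 55
f 67 73 72
f 50 72 76
f 72 55 79
f 76 79 56
f 72 79 76
f 51 77 65
f 77 56 78
f 65 78 52
f 77 78 65
f 49 61 85
f 61 51 86
f 85 86 58
f 61 86 85
f 53 66 82
f 66 49 81
f 82 81 57
f 66 81 82
f 55 73 74
f 73 53 70
f 74 70 54
f 73 70 74
f 56 79 75
f 79 55 71
f 75 71 48
f 79 71 75



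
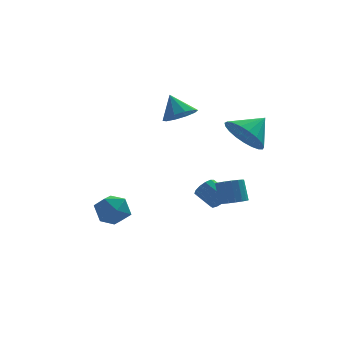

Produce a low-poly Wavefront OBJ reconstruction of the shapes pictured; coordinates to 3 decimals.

v 0.025 2.738 2.845
v 0.692 3.181 2.838
v -0.365 3.342 3.855
v 0.35 3.414 2.566
v -0.115 3.389 2.401
v -0.527 3.115 2.406
v -0.728 2.697 2.578
v -0.641 2.295 2.852
v -0.299 2.062 3.124
v 0.166 2.087 3.289
v 0.578 2.361 3.284
v 0.778 2.779 3.112
v -3.129 -0.037 -0.605
v -2.462 -0.116 -1.145
v -3.738 -1.144 -1.195
v -3.071 -1.223 -1.735
v -2.968 -1.392 -0.896
v -2.592 -0.707 -0.531
v -3.608 -0.553 -1.809
v -3.232 0.132 -1.444
v -2.758 -0.435 -1.889
v -2.362 -0.953 -1.325
v -3.838 -0.307 -1.015
v -3.442 -0.825 -0.451
v 1.934 -0.111 -1.15
v 2.332 0.322 -1.311
v 2.204 0.804 -0.331
v 1.806 0.371 -0.17
v 2.074 0.429 -1.397
v 1.946 0.911 -0.417
v 1.784 0.412 -1.427
v 1.656 0.894 -0.446
v 1.529 0.275 -1.393
v 1.4 0.757 -0.412
v 1.366 0.05 -1.303
v 1.238 0.531 -0.323
v 1.333 -0.212 -1.179
v 1.205 0.269 -0.198
v 1.438 -0.451 -1.048
v 1.31 0.031 -0.067
v 1.657 -0.612 -0.94
v 1.529 -0.13 0.04
v 1.939 -0.658 -0.881
v 1.811 -0.176 0.1
v 2.22 -0.579 -0.883
v 2.092 -0.097 0.098
v 2.436 -0.392 -0.947
v 2.307 0.09 0.034
v 2.536 -0.141 -1.057
v 2.408 0.341 -0.076
v 2.499 0.117 -1.188
v 2.371 0.599 -0.208
v 1.71 2.329 -2.025
v 1.951 2.163 -1.535
v 1.331 2.825 -1.006
v 1.09 2.991 -1.495
v 2.124 2.411 -1.642
v 1.505 3.073 -1.113
v 2.167 2.633 -1.871
v 1.547 3.295 -1.341
v 2.064 2.758 -2.148
v 1.444 3.421 -1.618
v 1.848 2.747 -2.386
v 1.229 3.41 -1.857
v 1.589 2.604 -2.509
v 0.97 3.266 -1.98
v 1.368 2.373 -2.479
v 0.749 3.035 -1.949
v 1.256 2.128 -2.304
v 0.636 2.79 -1.775
v 1.287 1.947 -2.041
v 0.668 2.609 -1.511
v 1.453 1.887 -1.772
v 0.834 2.549 -1.243
v 1.7 1.968 -1.584
v 1.081 2.63 -1.054
v 2.139 -1.406 3.068
v 2.525 -0.907 2.254
v 3.061 -0.874 3.832
v 2.239 -0.626 2.404
v 1.935 -0.479 2.668
v 1.667 -0.494 3.001
v 1.48 -0.666 3.346
v 1.407 -0.966 3.643
v 1.461 -1.342 3.841
v 1.632 -1.729 3.904
v 1.891 -2.061 3.824
v 2.193 -2.279 3.612
v 2.485 -2.347 3.307
v 2.718 -2.252 2.96
v 2.85 -2.01 2.632
v 2.86 -1.665 2.379
v 2.745 -1.274 2.245
f 2 1 4
f 2 4 3
f 4 1 5
f 4 5 3
f 5 1 6
f 5 6 3
f 6 1 7
f 6 7 3
f 7 1 8
f 7 8 3
f 8 1 9
f 8 9 3
f 9 1 10
f 9 10 3
f 10 1 11
f 10 11 3
f 11 1 12
f 11 12 3
f 12 1 2
f 12 2 3
f 13 24 18
f 13 18 14
f 13 14 20
f 13 20 23
f 13 23 24
f 14 18 22
f 18 24 17
f 24 23 15
f 23 20 19
f 20 14 21
f 16 22 17
f 16 17 15
f 16 15 19
f 16 19 21
f 16 21 22
f 17 22 18
f 15 17 24
f 19 15 23
f 21 19 20
f 22 21 14
f 26 25 29
f 26 29 27
f 27 29 30
f 27 30 28
f 29 25 31
f 29 31 30
f 30 31 32
f 30 32 28
f 31 25 33
f 31 33 32
f 32 33 34
f 32 34 28
f 33 25 35
f 33 35 34
f 34 35 36
f 34 36 28
f 35 25 37
f 35 37 36
f 36 37 38
f 36 38 28
f 37 25 39
f 37 39 38
f 38 39 40
f 38 40 28
f 39 25 41
f 39 41 40
f 40 41 42
f 40 42 28
f 41 25 43
f 41 43 42
f 42 43 44
f 42 44 28
f 43 25 45
f 43 45 44
f 44 45 46
f 44 46 28
f 45 25 47
f 45 47 46
f 46 47 48
f 46 48 28
f 47 25 49
f 47 49 48
f 48 49 50
f 48 50 28
f 49 25 51
f 49 51 50
f 50 51 52
f 50 52 28
f 51 25 26
f 51 26 52
f 52 26 27
f 52 27 28
f 54 53 57
f 54 57 55
f 55 57 58
f 55 58 56
f 57 53 59
f 57 59 58
f 58 59 60
f 58 60 56
f 59 53 61
f 59 61 60
f 60 61 62
f 60 62 56
f 61 53 63
f 61 63 62
f 62 63 64
f 62 64 56
f 63 53 65
f 63 65 64
f 64 65 66
f 64 66 56
f 65 53 67
f 65 67 66
f 66 67 68
f 66 68 56
f 67 53 69
f 67 69 68
f 68 69 70
f 68 70 56
f 69 53 71
f 69 71 70
f 70 71 72
f 70 72 56
f 71 53 73
f 71 73 72
f 72 73 74
f 72 74 56
f 73 53 75
f 73 75 74
f 74 75 76
f 74 76 56
f 75 53 54
f 75 54 76
f 76 54 55
f 76 55 56
f 78 77 80
f 78 80 79
f 80 77 81
f 80 81 79
f 81 77 82
f 81 82 79
f 82 77 83
f 82 83 79
f 83 77 84
f 83 84 79
f 84 77 85
f 84 85 79
f 85 77 86
f 85 86 79
f 86 77 87
f 86 87 79
f 87 77 88
f 87 88 79
f 88 77 89
f 88 89 79
f 89 77 90
f 89 90 79
f 90 77 91
f 90 91 79
f 91 77 92
f 91 92 79
f 92 77 93
f 92 93 79
f 93 77 78
f 93 78 79



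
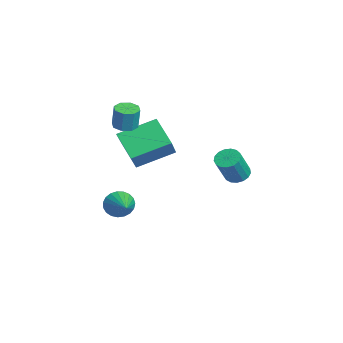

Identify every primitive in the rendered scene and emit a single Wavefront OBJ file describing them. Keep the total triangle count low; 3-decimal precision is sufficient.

v 1.094 2.517 -0.342
v 1.651 2.371 -0.643
v 2.243 1.737 0.76
v 1.686 1.883 1.062
v 1.699 2.659 -0.533
v 2.291 2.024 0.87
v 1.608 2.913 -0.379
v 2.2 2.279 1.024
v 1.399 3.078 -0.217
v 1.992 2.443 1.186
v 1.12 3.113 -0.083
v 1.713 2.479 1.32
v 0.836 3.012 -0.009
v 1.428 2.378 1.394
v 0.61 2.798 -0.01
v 1.203 2.164 1.393
v 0.495 2.52 -0.088
v 1.088 1.885 1.315
v 0.518 2.241 -0.223
v 1.11 1.606 1.18
v 0.672 2.025 -0.386
v 1.264 1.39 1.017
v 0.923 1.922 -0.539
v 1.515 1.287 0.864
v 1.213 1.956 -0.646
v 1.805 1.321 0.757
v 1.476 2.118 -0.684
v 2.068 1.483 0.719
v -1.975 -2.528 -3.532
v -1.726 -2.953 -4.15
v -0.285 -2.472 -2.888
v -1.693 -2.645 -4.261
v -1.71 -2.318 -4.246
v -1.772 -2.026 -4.108
v -1.869 -1.822 -3.87
v -1.985 -1.739 -3.574
v -2.099 -1.793 -3.271
v -2.192 -1.974 -3.013
v -2.247 -2.25 -2.844
v -2.255 -2.575 -2.795
v -2.215 -2.892 -2.873
v -2.133 -3.145 -3.066
v -2.024 -3.292 -3.338
v -1.907 -3.307 -3.645
v -1.801 -3.187 -3.932
v -1.064 -2.355 2.298
v -0.5 -2.627 2.225
v -0.313 -2.556 3.409
v -0.876 -2.285 3.482
v -0.479 -2.146 2.193
v -0.291 -2.076 3.377
v -0.8 -1.788 2.223
v -0.613 -1.717 3.406
v -1.276 -1.762 2.297
v -1.089 -1.692 3.48
v -1.627 -2.084 2.371
v -1.44 -2.013 3.555
v -1.649 -2.564 2.403
v -1.461 -2.494 3.587
v -1.327 -2.923 2.374
v -1.14 -2.852 3.557
v -0.851 -2.948 2.3
v -0.664 -2.878 3.483
v -2.762 -2.226 0.202
v -1.383 -2.722 1.577
v -2.837 -0.287 0.978
v -1.458 -0.783 2.353
v -1.542 -1.757 -0.853
v -0.163 -2.253 0.522
v -1.617 0.182 -0.077
v -0.238 -0.314 1.298
f 2 1 5
f 2 5 3
f 3 5 6
f 3 6 4
f 5 1 7
f 5 7 6
f 6 7 8
f 6 8 4
f 7 1 9
f 7 9 8
f 8 9 10
f 8 10 4
f 9 1 11
f 9 11 10
f 10 11 12
f 10 12 4
f 11 1 13
f 11 13 12
f 12 13 14
f 12 14 4
f 13 1 15
f 13 15 14
f 14 15 16
f 14 16 4
f 15 1 17
f 15 17 16
f 16 17 18
f 16 18 4
f 17 1 19
f 17 19 18
f 18 19 20
f 18 20 4
f 19 1 21
f 19 21 20
f 20 21 22
f 20 22 4
f 21 1 23
f 21 23 22
f 22 23 24
f 22 24 4
f 23 1 25
f 23 25 24
f 24 25 26
f 24 26 4
f 25 1 27
f 25 27 26
f 26 27 28
f 26 28 4
f 27 1 2
f 27 2 28
f 28 2 3
f 28 3 4
f 30 29 32
f 30 32 31
f 32 29 33
f 32 33 31
f 33 29 34
f 33 34 31
f 34 29 35
f 34 35 31
f 35 29 36
f 35 36 31
f 36 29 37
f 36 37 31
f 37 29 38
f 37 38 31
f 38 29 39
f 38 39 31
f 39 29 40
f 39 40 31
f 40 29 41
f 40 41 31
f 41 29 42
f 41 42 31
f 42 29 43
f 42 43 31
f 43 29 44
f 43 44 31
f 44 29 45
f 44 45 31
f 45 29 30
f 45 30 31
f 47 46 50
f 47 50 48
f 48 50 51
f 48 51 49
f 50 46 52
f 50 52 51
f 51 52 53
f 51 53 49
f 52 46 54
f 52 54 53
f 53 54 55
f 53 55 49
f 54 46 56
f 54 56 55
f 55 56 57
f 55 57 49
f 56 46 58
f 56 58 57
f 57 58 59
f 57 59 49
f 58 46 60
f 58 60 59
f 59 60 61
f 59 61 49
f 60 46 62
f 60 62 61
f 61 62 63
f 61 63 49
f 62 46 47
f 62 47 63
f 63 47 48
f 63 48 49
f 65 67 64
f 68 65 64
f 64 67 66
f 66 68 64
f 65 71 67
f 69 65 68
f 69 71 65
f 67 71 66
f 70 68 66
f 66 71 70
f 70 69 68
f 71 69 70



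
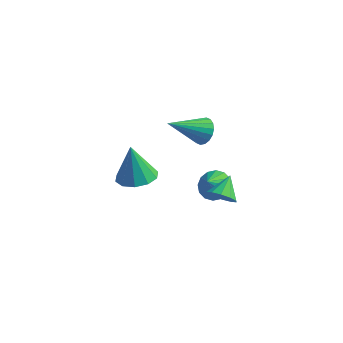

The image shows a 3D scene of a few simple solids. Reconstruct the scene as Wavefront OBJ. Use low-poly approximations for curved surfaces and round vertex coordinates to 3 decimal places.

v 1.966 -2.197 0.04
v 2.337 -1.904 -0.53
v 2.074 -1.163 0.64
v 1.891 -1.821 -0.593
v 1.475 -1.882 -0.415
v 1.246 -2.063 -0.063
v 1.292 -2.295 0.329
v 1.596 -2.489 0.61
v 2.041 -2.572 0.673
v 2.458 -2.512 0.494
v 2.687 -2.331 0.142
v 2.641 -2.099 -0.249
v 0.729 1.113 -3.073
v 1.25 0.515 -3.351
v 0.531 0.527 -2.187
v 1.5 0.783 -3.118
v 1.544 1.14 -2.873
v 1.37 1.489 -2.681
v 1.024 1.737 -2.594
v 0.599 1.818 -2.636
v 0.208 1.71 -2.794
v -0.042 1.442 -3.027
v -0.086 1.086 -3.273
v 0.088 0.737 -3.465
v 0.434 0.488 -3.551
v 0.859 0.407 -3.51
v -3.421 1.991 -4.68
v -2.633 1.348 -4.347
v -3.859 2.429 -2.8
v -2.381 1.954 -4.429
v -2.526 2.574 -4.607
v -3.013 2.971 -4.813
v -3.655 2.994 -4.969
v -4.208 2.634 -5.014
v -4.46 2.028 -4.932
v -4.315 1.408 -4.753
v -3.828 1.011 -4.547
v -3.186 0.988 -4.392
v 0.26 0.729 1.538
v 0.678 0.866 2.133
v -1.14 -0.309 2.762
v 0.477 1.127 2.123
v 0.233 1.308 1.997
v -0.006 1.375 1.781
v -0.192 1.314 1.516
v -0.289 1.137 1.255
v -0.276 0.879 1.051
v -0.158 0.591 0.943
v 0.044 0.331 0.953
v 0.288 0.149 1.079
v 0.527 0.083 1.295
v 0.713 0.144 1.56
v 0.809 0.321 1.821
v 0.797 0.579 2.025
f 2 1 4
f 2 4 3
f 4 1 5
f 4 5 3
f 5 1 6
f 5 6 3
f 6 1 7
f 6 7 3
f 7 1 8
f 7 8 3
f 8 1 9
f 8 9 3
f 9 1 10
f 9 10 3
f 10 1 11
f 10 11 3
f 11 1 12
f 11 12 3
f 12 1 2
f 12 2 3
f 14 13 16
f 14 16 15
f 16 13 17
f 16 17 15
f 17 13 18
f 17 18 15
f 18 13 19
f 18 19 15
f 19 13 20
f 19 20 15
f 20 13 21
f 20 21 15
f 21 13 22
f 21 22 15
f 22 13 23
f 22 23 15
f 23 13 24
f 23 24 15
f 24 13 25
f 24 25 15
f 25 13 26
f 25 26 15
f 26 13 14
f 26 14 15
f 28 27 30
f 28 30 29
f 30 27 31
f 30 31 29
f 31 27 32
f 31 32 29
f 32 27 33
f 32 33 29
f 33 27 34
f 33 34 29
f 34 27 35
f 34 35 29
f 35 27 36
f 35 36 29
f 36 27 37
f 36 37 29
f 37 27 38
f 37 38 29
f 38 27 28
f 38 28 29
f 40 39 42
f 40 42 41
f 42 39 43
f 42 43 41
f 43 39 44
f 43 44 41
f 44 39 45
f 44 45 41
f 45 39 46
f 45 46 41
f 46 39 47
f 46 47 41
f 47 39 48
f 47 48 41
f 48 39 49
f 48 49 41
f 49 39 50
f 49 50 41
f 50 39 51
f 50 51 41
f 51 39 52
f 51 52 41
f 52 39 53
f 52 53 41
f 53 39 54
f 53 54 41
f 54 39 40
f 54 40 41



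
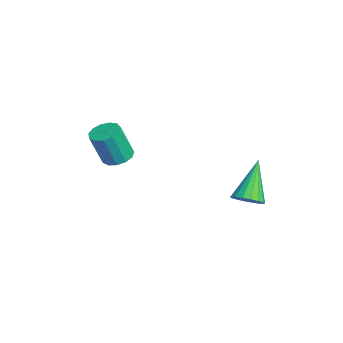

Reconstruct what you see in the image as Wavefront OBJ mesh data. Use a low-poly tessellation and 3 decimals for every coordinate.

v 0.226 1.926 -3.171
v 0.834 1.944 -2.715
v -1.026 2.654 -1.529
v 0.829 2.275 -2.866
v 0.685 2.526 -3.087
v 0.436 2.639 -3.327
v 0.14 2.589 -3.531
v -0.137 2.387 -3.653
v -0.331 2.08 -3.664
v -0.397 1.737 -3.563
v -0.32 1.437 -3.371
v -0.118 1.25 -3.134
v 0.163 1.217 -2.905
v 0.458 1.347 -2.737
v 0.701 1.609 -2.669
v -2.303 -3.203 -1.446
v -1.793 -3.689 -1.64
v -1.708 -4.262 0.011
v -2.217 -3.777 0.206
v -1.592 -3.347 -1.532
v -1.507 -3.92 0.119
v -1.617 -2.959 -1.396
v -1.531 -3.532 0.255
v -1.859 -2.649 -1.276
v -1.774 -3.222 0.375
v -2.242 -2.515 -1.21
v -2.157 -3.088 0.441
v -2.645 -2.6 -1.218
v -2.559 -3.173 0.433
v -2.938 -2.876 -1.299
v -2.853 -3.449 0.352
v -3.03 -3.256 -1.426
v -2.945 -3.829 0.225
v -2.891 -3.62 -1.56
v -2.806 -4.193 0.092
v -2.565 -3.851 -1.657
v -2.48 -4.424 -0.006
v -2.156 -3.877 -1.687
v -2.071 -4.45 -0.036
f 2 1 4
f 2 4 3
f 4 1 5
f 4 5 3
f 5 1 6
f 5 6 3
f 6 1 7
f 6 7 3
f 7 1 8
f 7 8 3
f 8 1 9
f 8 9 3
f 9 1 10
f 9 10 3
f 10 1 11
f 10 11 3
f 11 1 12
f 11 12 3
f 12 1 13
f 12 13 3
f 13 1 14
f 13 14 3
f 14 1 15
f 14 15 3
f 15 1 2
f 15 2 3
f 17 16 20
f 17 20 18
f 18 20 21
f 18 21 19
f 20 16 22
f 20 22 21
f 21 22 23
f 21 23 19
f 22 16 24
f 22 24 23
f 23 24 25
f 23 25 19
f 24 16 26
f 24 26 25
f 25 26 27
f 25 27 19
f 26 16 28
f 26 28 27
f 27 28 29
f 27 29 19
f 28 16 30
f 28 30 29
f 29 30 31
f 29 31 19
f 30 16 32
f 30 32 31
f 31 32 33
f 31 33 19
f 32 16 34
f 32 34 33
f 33 34 35
f 33 35 19
f 34 16 36
f 34 36 35
f 35 36 37
f 35 37 19
f 36 16 38
f 36 38 37
f 37 38 39
f 37 39 19
f 38 16 17
f 38 17 39
f 39 17 18
f 39 18 19



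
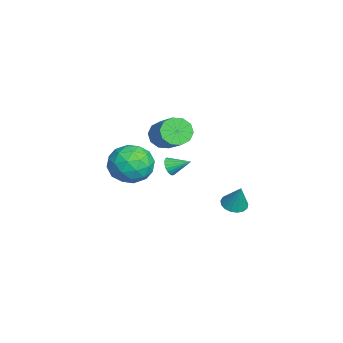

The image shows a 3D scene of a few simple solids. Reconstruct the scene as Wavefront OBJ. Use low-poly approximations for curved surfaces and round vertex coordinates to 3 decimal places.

v -4.02 -0.866 -2.586
v -3.633 -0.761 -3.018
v -3.74 0.206 -2.074
v -3.838 -0.664 -3.109
v -4.076 -0.601 -3.11
v -4.303 -0.584 -3.02
v -4.482 -0.616 -2.855
v -4.581 -0.691 -2.644
v -4.583 -0.796 -2.422
v -4.488 -0.913 -2.229
v -4.312 -1.022 -2.097
v -4.085 -1.104 -2.05
v -3.848 -1.145 -2.095
v -3.64 -1.137 -2.225
v -3.498 -1.083 -2.418
v -3.446 -0.991 -2.639
v -3.494 -0.877 -2.852
v 2.562 2.109 -1.28
v 3.185 2.229 -1.526
v 3.038 2.391 0.06
v 3.04 2.52 -1.536
v 2.786 2.717 -1.487
v 2.48 2.775 -1.391
v 2.193 2.68 -1.269
v 1.991 2.455 -1.15
v 1.92 2.15 -1.061
v 1.996 1.836 -1.022
v 2.201 1.585 -1.042
v 2.49 1.453 -1.117
v 2.795 1.472 -1.229
v 3.046 1.637 -1.353
v 3.187 1.91 -1.46
v -4.525 -1.128 -0.518
v -3.966 -1.443 -1.135
v -2.356 -0.847 0.022
v -2.915 -0.532 0.638
v -4.073 -0.918 -1.256
v -2.463 -0.321 -0.099
v -4.354 -0.472 -1.095
v -2.744 0.124 0.061
v -4.699 -0.278 -0.714
v -3.089 0.319 0.442
v -4.978 -0.408 -0.258
v -3.368 0.188 0.898
v -5.084 -0.813 0.098
v -3.474 -0.217 1.255
v -4.977 -1.339 0.219
v -3.367 -0.742 1.376
v -4.696 -1.784 0.059
v -3.086 -1.188 1.215
v -4.351 -1.979 -0.322
v -2.741 -1.382 0.834
v -4.072 -1.848 -0.778
v -2.462 -1.252 0.378
v 1.053 -1.762 0.07
v 1.423 -2.36 1.092
v -0.183 -3.28 -0.372
v 0.187 -3.878 0.65
v -0.494 -2.846 0.748
v 0.27 -1.907 1.021
v 0.97 -3.733 -0.301
v 1.734 -2.794 -0.028
v 1.372 -3.578 0.863
v 0.467 -3.03 1.511
v 0.773 -2.61 -0.791
v -0.132 -2.062 -0.143
v 1.347 -1.927 0.619
v -0.107 -3.713 0.101
v -0.507 -3.105 0.158
v -0.29 -3.457 0.759
v 0.669 -1.661 0.578
v 0.887 -2.013 1.178
v -0.24 -2.298 0.977
v 0.353 -3.627 -0.458
v 0.571 -3.979 0.142
v 1.53 -2.183 -0.039
v 1.747 -2.535 0.562
v 1.48 -3.342 -0.257
v 1.534 -2.995 1.085
v 0.807 -3.888 0.826
v 1.267 -3.802 0.267
v 1.717 -3.251 0.427
v 1.002 -2.673 1.467
v 0.275 -3.565 1.207
v -0.125 -2.958 1.265
v 0.325 -2.407 1.425
v 0.972 -3.389 1.332
v 0.965 -2.075 -0.487
v 0.238 -2.967 -0.747
v 0.915 -3.233 -0.705
v 1.365 -2.682 -0.545
v 0.433 -1.752 -0.106
v -0.294 -2.645 -0.365
v -0.477 -2.389 0.293
v -0.027 -1.838 0.453
v 0.268 -2.251 -0.612
f 2 1 4
f 2 4 3
f 4 1 5
f 4 5 3
f 5 1 6
f 5 6 3
f 6 1 7
f 6 7 3
f 7 1 8
f 7 8 3
f 8 1 9
f 8 9 3
f 9 1 10
f 9 10 3
f 10 1 11
f 10 11 3
f 11 1 12
f 11 12 3
f 12 1 13
f 12 13 3
f 13 1 14
f 13 14 3
f 14 1 15
f 14 15 3
f 15 1 16
f 15 16 3
f 16 1 17
f 16 17 3
f 17 1 2
f 17 2 3
f 19 18 21
f 19 21 20
f 21 18 22
f 21 22 20
f 22 18 23
f 22 23 20
f 23 18 24
f 23 24 20
f 24 18 25
f 24 25 20
f 25 18 26
f 25 26 20
f 26 18 27
f 26 27 20
f 27 18 28
f 27 28 20
f 28 18 29
f 28 29 20
f 29 18 30
f 29 30 20
f 30 18 31
f 30 31 20
f 31 18 32
f 31 32 20
f 32 18 19
f 32 19 20
f 34 33 37
f 34 37 35
f 35 37 38
f 35 38 36
f 37 33 39
f 37 39 38
f 38 39 40
f 38 40 36
f 39 33 41
f 39 41 40
f 40 41 42
f 40 42 36
f 41 33 43
f 41 43 42
f 42 43 44
f 42 44 36
f 43 33 45
f 43 45 44
f 44 45 46
f 44 46 36
f 45 33 47
f 45 47 46
f 46 47 48
f 46 48 36
f 47 33 49
f 47 49 48
f 48 49 50
f 48 50 36
f 49 33 51
f 49 51 50
f 50 51 52
f 50 52 36
f 51 33 53
f 51 53 52
f 52 53 54
f 52 54 36
f 53 33 34
f 53 34 54
f 54 34 35
f 54 35 36
f 55 92 71
f 92 66 95
f 71 95 60
f 92 95 71
f 55 71 67
f 71 60 72
f 67 72 56
f 71 72 67
f 55 67 76
f 67 56 77
f 76 77 62
f 67 77 76
f 55 76 88
f 76 62 91
f 88 91 65
f 76 91 88
f 55 88 92
f 88 65 96
f 92 96 66
f 88 96 92
f 56 72 83
f 72 60 86
f 83 86 64
f 72 86 83
f 60 95 73
f 95 66 94
f 73 94 59
f 95 94 73
f 66 96 93
f 96 65 89
f 93 89 57
f 96 89 93
f 65 91 90
f 91 62 78
f 90 78 61
f 91 78 90
f 62 77 82
f 77 56 79
f 82 79 63
f 77 79 82
f 58 84 70
f 84 64 85
f 70 85 59
f 84 85 70
f 58 70 68
f 70 59 69
f 68 69 57
f 70 69 68
f 58 68 75
f 68 57 74
f 75 74 61
f 68 74 75
f 58 75 80
f 75 61 81
f 80 81 63
f 75 81 80
f 58 80 84
f 80 63 87
f 84 87 64
f 80 87 84
f 59 85 73
f 85 64 86
f 73 86 60
f 85 86 73
f 57 69 93
f 69 59 94
f 93 94 66
f 69 94 93
f 61 74 90
f 74 57 89
f 90 89 65
f 74 89 90
f 63 81 82
f 81 61 78
f 82 78 62
f 81 78 82
f 64 87 83
f 87 63 79
f 83 79 56
f 87 79 83



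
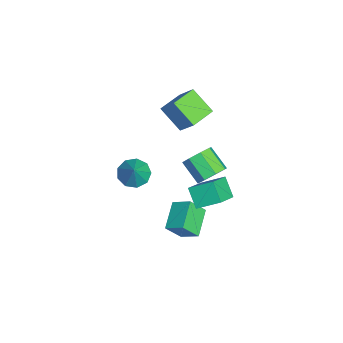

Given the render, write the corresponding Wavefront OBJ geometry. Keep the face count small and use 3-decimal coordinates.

v 2.804 0.155 0.625
v 2.965 1.346 1.303
v 1.588 0.789 -0.2
v 1.749 1.98 0.478
v 3.591 0.54 -0.238
v 3.752 1.731 0.44
v 2.375 1.174 -1.063
v 2.536 2.365 -0.385
v -0.858 0.719 2.819
v -1.602 -0.249 3.869
v -0.117 1.373 3.946
v -0.86 0.406 4.997
v 0.18 -0.226 2.683
v -0.563 -1.193 3.734
v 0.922 0.429 3.811
v 0.178 -0.539 4.861
v 1.805 -0.598 -1.585
v 2.274 0.268 -1.032
v 1.549 0.173 -2.575
v 2.018 1.039 -2.021
v 3.242 -0.959 -2.239
v 3.711 -0.093 -1.685
v 2.986 -0.188 -3.228
v 3.455 0.678 -2.675
v 3.452 -2.436 2.491
v 3.857 -1.793 2.156
v 4.328 -2.404 3.609
v 3.432 -1.606 2.484
v 3.017 -1.807 2.814
v 2.806 -2.303 2.994
v 2.897 -2.86 2.938
v 3.248 -3.219 2.673
v 3.695 -3.211 2.323
v 4.028 -2.841 2.052
v 4.092 -2.28 1.986
v 3.223 1.31 2.043
v 3.659 0.613 1.873
v 2.794 -0.127 2.687
v 2.357 0.57 2.857
v 3.882 0.923 2.391
v 3.017 0.182 3.205
v 3.718 1.459 2.705
v 2.853 0.718 3.519
v 3.264 1.909 2.631
v 2.399 1.168 3.445
v 2.786 2.007 2.213
v 1.921 1.267 3.027
v 2.563 1.698 1.695
v 1.698 0.957 2.509
v 2.727 1.162 1.381
v 1.862 0.421 2.195
v 3.181 0.712 1.455
v 2.316 -0.029 2.269
f 2 4 1
f 5 2 1
f 1 4 3
f 3 5 1
f 2 8 4
f 6 2 5
f 6 8 2
f 4 8 3
f 7 5 3
f 3 8 7
f 7 6 5
f 8 6 7
f 10 12 9
f 13 10 9
f 9 12 11
f 11 13 9
f 10 16 12
f 14 10 13
f 14 16 10
f 12 16 11
f 15 13 11
f 11 16 15
f 15 14 13
f 16 14 15
f 18 20 17
f 21 18 17
f 17 20 19
f 19 21 17
f 18 24 20
f 22 18 21
f 22 24 18
f 20 24 19
f 23 21 19
f 19 24 23
f 23 22 21
f 24 22 23
f 26 25 28
f 26 28 27
f 28 25 29
f 28 29 27
f 29 25 30
f 29 30 27
f 30 25 31
f 30 31 27
f 31 25 32
f 31 32 27
f 32 25 33
f 32 33 27
f 33 25 34
f 33 34 27
f 34 25 35
f 34 35 27
f 35 25 26
f 35 26 27
f 37 36 40
f 37 40 38
f 38 40 41
f 38 41 39
f 40 36 42
f 40 42 41
f 41 42 43
f 41 43 39
f 42 36 44
f 42 44 43
f 43 44 45
f 43 45 39
f 44 36 46
f 44 46 45
f 45 46 47
f 45 47 39
f 46 36 48
f 46 48 47
f 47 48 49
f 47 49 39
f 48 36 50
f 48 50 49
f 49 50 51
f 49 51 39
f 50 36 52
f 50 52 51
f 51 52 53
f 51 53 39
f 52 36 37
f 52 37 53
f 53 37 38
f 53 38 39



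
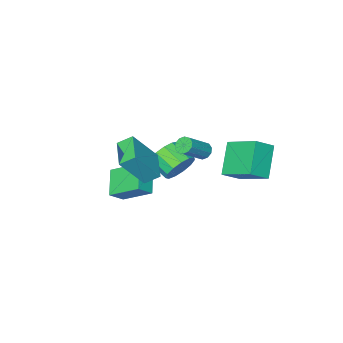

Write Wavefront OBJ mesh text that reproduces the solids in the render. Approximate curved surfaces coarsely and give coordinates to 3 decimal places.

v 2.135 -2.602 -3.584
v 1.427 -1.101 -2.561
v 2.986 -1.555 -4.532
v 2.279 -0.053 -3.509
v 2.941 -2.667 -2.931
v 2.234 -1.165 -1.908
v 3.793 -1.619 -3.879
v 3.085 -0.118 -2.856
v 1.274 2.722 0.751
v 1.526 2.385 0.447
v 2.779 2.44 1.425
v 2.526 2.778 1.729
v 1.594 2.681 0.343
v 2.846 2.737 1.321
v 1.539 2.994 0.396
v 2.792 3.049 1.373
v 1.383 3.202 0.584
v 2.636 3.258 1.562
v 1.185 3.228 0.836
v 2.438 3.283 1.814
v 1.021 3.06 1.055
v 2.274 3.115 2.033
v 0.954 2.763 1.159
v 2.206 2.819 2.137
v 1.008 2.451 1.107
v 2.261 2.506 2.084
v 1.164 2.242 0.918
v 2.417 2.298 1.896
v 1.362 2.217 0.666
v 2.615 2.272 1.644
v -0.586 -1.422 -3.634
v -0.077 -1.743 -4.42
v 0.096 -2.959 -3.812
v -0.414 -2.638 -3.026
v 0.296 -1.516 -4.072
v 0.469 -2.732 -3.465
v 0.389 -1.26 -3.586
v 0.562 -2.476 -2.978
v 0.172 -1.055 -3.115
v 0.345 -2.271 -2.507
v -0.285 -0.967 -2.808
v -0.113 -2.182 -2.2
v -0.838 -1.023 -2.764
v -0.666 -2.238 -2.156
v -1.312 -1.206 -2.996
v -1.139 -2.421 -2.388
v -1.554 -1.458 -3.431
v -1.382 -2.673 -2.823
v -1.49 -1.698 -3.93
v -1.318 -2.914 -3.322
v -1.138 -1.851 -4.335
v -0.966 -3.067 -3.727
v -0.611 -1.868 -4.518
v -0.439 -3.083 -3.91
v -1.605 2.473 -0.284
v -0.587 2.304 0.385
v -1.903 4.275 0.624
v -0.884 4.106 1.294
v -0.516 3.374 -1.714
v 0.503 3.205 -1.044
v -0.813 5.176 -0.805
v 0.205 5.007 -0.136
v 3.003 0.077 -0.761
v 2.421 0.596 -0.237
v 3.915 1.485 -1.143
v 3.332 2.004 -0.618
v 4.248 -0.264 0.958
v 3.665 0.255 1.483
v 5.159 1.144 0.577
v 4.577 1.663 1.101
f 2 4 1
f 5 2 1
f 1 4 3
f 3 5 1
f 2 8 4
f 6 2 5
f 6 8 2
f 4 8 3
f 7 5 3
f 3 8 7
f 7 6 5
f 8 6 7
f 10 9 13
f 10 13 11
f 11 13 14
f 11 14 12
f 13 9 15
f 13 15 14
f 14 15 16
f 14 16 12
f 15 9 17
f 15 17 16
f 16 17 18
f 16 18 12
f 17 9 19
f 17 19 18
f 18 19 20
f 18 20 12
f 19 9 21
f 19 21 20
f 20 21 22
f 20 22 12
f 21 9 23
f 21 23 22
f 22 23 24
f 22 24 12
f 23 9 25
f 23 25 24
f 24 25 26
f 24 26 12
f 25 9 27
f 25 27 26
f 26 27 28
f 26 28 12
f 27 9 29
f 27 29 28
f 28 29 30
f 28 30 12
f 29 9 10
f 29 10 30
f 30 10 11
f 30 11 12
f 32 31 35
f 32 35 33
f 33 35 36
f 33 36 34
f 35 31 37
f 35 37 36
f 36 37 38
f 36 38 34
f 37 31 39
f 37 39 38
f 38 39 40
f 38 40 34
f 39 31 41
f 39 41 40
f 40 41 42
f 40 42 34
f 41 31 43
f 41 43 42
f 42 43 44
f 42 44 34
f 43 31 45
f 43 45 44
f 44 45 46
f 44 46 34
f 45 31 47
f 45 47 46
f 46 47 48
f 46 48 34
f 47 31 49
f 47 49 48
f 48 49 50
f 48 50 34
f 49 31 51
f 49 51 50
f 50 51 52
f 50 52 34
f 51 31 53
f 51 53 52
f 52 53 54
f 52 54 34
f 53 31 32
f 53 32 54
f 54 32 33
f 54 33 34
f 56 58 55
f 59 56 55
f 55 58 57
f 57 59 55
f 56 62 58
f 60 56 59
f 60 62 56
f 58 62 57
f 61 59 57
f 57 62 61
f 61 60 59
f 62 60 61
f 64 66 63
f 67 64 63
f 63 66 65
f 65 67 63
f 64 70 66
f 68 64 67
f 68 70 64
f 66 70 65
f 69 67 65
f 65 70 69
f 69 68 67
f 70 68 69



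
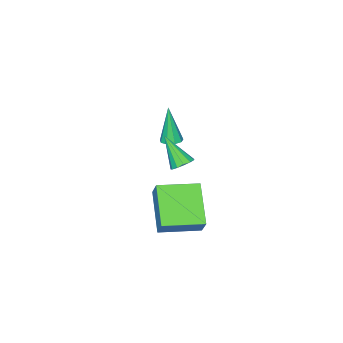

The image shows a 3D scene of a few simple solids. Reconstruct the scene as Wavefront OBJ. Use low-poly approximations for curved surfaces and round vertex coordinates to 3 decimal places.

v -1.005 1.194 0.83
v -0.431 1.125 0.778
v -1.015 0.106 2.15
v -0.476 1.375 0.984
v -0.688 1.567 1.14
v -1.001 1.641 1.199
v -1.316 1.573 1.14
v -1.531 1.384 0.983
v -1.58 1.135 0.777
v -1.446 0.904 0.588
v -1.172 0.765 0.476
v -0.845 0.763 0.476
v -0.569 0.897 0.589
v 2.34 2.867 -0.833
v 1.208 1.504 0.402
v 0.842 3.995 -0.962
v -0.29 2.632 0.274
v 2.67 3.408 0.066
v 1.538 2.045 1.302
v 1.172 4.536 -0.062
v 0.04 3.173 1.173
v -3.895 -2.171 -0.752
v -3.387 -2.354 -0.738
v -4.085 -2.549 1.212
v -3.392 -1.991 -0.669
v -3.633 -1.712 -0.639
v -3.996 -1.648 -0.661
v -4.311 -1.828 -0.727
v -4.432 -2.169 -0.804
v -4.301 -2.51 -0.857
v -3.98 -2.693 -0.861
v -3.619 -2.631 -0.814
f 2 1 4
f 2 4 3
f 4 1 5
f 4 5 3
f 5 1 6
f 5 6 3
f 6 1 7
f 6 7 3
f 7 1 8
f 7 8 3
f 8 1 9
f 8 9 3
f 9 1 10
f 9 10 3
f 10 1 11
f 10 11 3
f 11 1 12
f 11 12 3
f 12 1 13
f 12 13 3
f 13 1 2
f 13 2 3
f 15 17 14
f 18 15 14
f 14 17 16
f 16 18 14
f 15 21 17
f 19 15 18
f 19 21 15
f 17 21 16
f 20 18 16
f 16 21 20
f 20 19 18
f 21 19 20
f 23 22 25
f 23 25 24
f 25 22 26
f 25 26 24
f 26 22 27
f 26 27 24
f 27 22 28
f 27 28 24
f 28 22 29
f 28 29 24
f 29 22 30
f 29 30 24
f 30 22 31
f 30 31 24
f 31 22 32
f 31 32 24
f 32 22 23
f 32 23 24



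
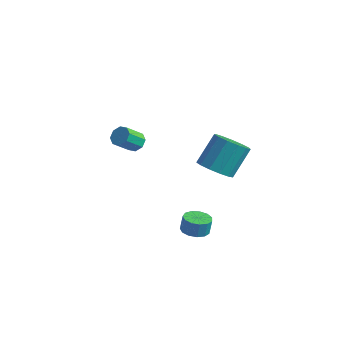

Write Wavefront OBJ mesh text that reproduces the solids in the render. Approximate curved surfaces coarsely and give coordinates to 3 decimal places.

v -3.853 2.54 0.526
v -3.475 2.115 0.119
v -3.669 1.035 1.067
v -4.047 1.46 1.474
v -3.174 2.376 0.477
v -3.368 1.296 1.425
v -3.272 2.733 0.865
v -3.465 1.653 1.813
v -3.709 2.977 1.053
v -3.903 1.897 2.001
v -4.231 2.965 0.933
v -4.425 1.885 1.881
v -4.532 2.704 0.575
v -4.726 1.624 1.523
v -4.435 2.347 0.187
v -4.628 1.267 1.135
v -3.997 2.103 -0.001
v -4.191 1.023 0.947
v 3.323 1.212 2.178
v 4.293 1.59 1.822
v 4.407 2.865 3.487
v 3.437 2.488 3.842
v 3.861 1.956 1.571
v 3.975 3.231 3.236
v 3.258 2.086 1.513
v 3.371 3.361 3.177
v 2.675 1.939 1.665
v 2.789 3.214 3.33
v 2.299 1.561 1.981
v 2.412 2.836 3.645
v 2.247 1.072 2.359
v 2.361 2.348 4.023
v 2.537 0.628 2.679
v 2.651 1.903 4.344
v 3.077 0.369 2.84
v 3.191 1.645 4.505
v 3.695 0.378 2.791
v 3.809 1.654 4.456
v 4.195 0.652 2.547
v 4.308 1.927 4.212
v 4.418 1.104 2.186
v 4.531 2.379 3.851
v 1.976 1.156 -3.403
v 2.798 1.051 -3.444
v 2.866 1.199 -2.457
v 2.044 1.304 -2.417
v 2.721 1.508 -3.507
v 2.788 1.656 -2.52
v 2.407 1.853 -3.537
v 2.474 2.001 -2.551
v 1.956 1.977 -3.525
v 2.023 2.125 -2.538
v 1.511 1.84 -3.474
v 1.579 1.988 -2.487
v 1.215 1.486 -3.401
v 1.282 1.634 -2.414
v 1.16 1.027 -3.328
v 1.227 1.175 -2.341
v 1.364 0.609 -3.279
v 1.432 0.757 -2.293
v 1.763 0.365 -3.27
v 1.83 0.513 -2.283
v 2.229 0.372 -3.303
v 2.297 0.52 -2.316
v 2.615 0.628 -3.368
v 2.683 0.776 -2.381
f 2 1 5
f 2 5 3
f 3 5 6
f 3 6 4
f 5 1 7
f 5 7 6
f 6 7 8
f 6 8 4
f 7 1 9
f 7 9 8
f 8 9 10
f 8 10 4
f 9 1 11
f 9 11 10
f 10 11 12
f 10 12 4
f 11 1 13
f 11 13 12
f 12 13 14
f 12 14 4
f 13 1 15
f 13 15 14
f 14 15 16
f 14 16 4
f 15 1 17
f 15 17 16
f 16 17 18
f 16 18 4
f 17 1 2
f 17 2 18
f 18 2 3
f 18 3 4
f 20 19 23
f 20 23 21
f 21 23 24
f 21 24 22
f 23 19 25
f 23 25 24
f 24 25 26
f 24 26 22
f 25 19 27
f 25 27 26
f 26 27 28
f 26 28 22
f 27 19 29
f 27 29 28
f 28 29 30
f 28 30 22
f 29 19 31
f 29 31 30
f 30 31 32
f 30 32 22
f 31 19 33
f 31 33 32
f 32 33 34
f 32 34 22
f 33 19 35
f 33 35 34
f 34 35 36
f 34 36 22
f 35 19 37
f 35 37 36
f 36 37 38
f 36 38 22
f 37 19 39
f 37 39 38
f 38 39 40
f 38 40 22
f 39 19 41
f 39 41 40
f 40 41 42
f 40 42 22
f 41 19 20
f 41 20 42
f 42 20 21
f 42 21 22
f 44 43 47
f 44 47 45
f 45 47 48
f 45 48 46
f 47 43 49
f 47 49 48
f 48 49 50
f 48 50 46
f 49 43 51
f 49 51 50
f 50 51 52
f 50 52 46
f 51 43 53
f 51 53 52
f 52 53 54
f 52 54 46
f 53 43 55
f 53 55 54
f 54 55 56
f 54 56 46
f 55 43 57
f 55 57 56
f 56 57 58
f 56 58 46
f 57 43 59
f 57 59 58
f 58 59 60
f 58 60 46
f 59 43 61
f 59 61 60
f 60 61 62
f 60 62 46
f 61 43 63
f 61 63 62
f 62 63 64
f 62 64 46
f 63 43 65
f 63 65 64
f 64 65 66
f 64 66 46
f 65 43 44
f 65 44 66
f 66 44 45
f 66 45 46

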